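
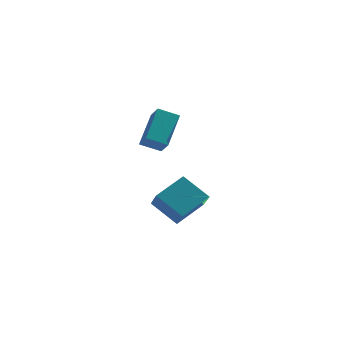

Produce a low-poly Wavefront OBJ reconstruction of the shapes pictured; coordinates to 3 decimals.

v 4.222 -2.332 -1.538
v 3.058 -1.881 -0.585
v 3.866 -1.349 -2.439
v 2.702 -0.898 -1.486
v 5.238 -1.282 -0.794
v 4.074 -0.831 0.159
v 4.882 -0.299 -1.695
v 3.718 0.152 -0.742
v 2.507 -2.94 2.778
v 2.819 -1.59 3.958
v 3.4 -2.795 2.376
v 3.712 -1.445 3.555
v 2.868 -3.535 3.365
v 3.18 -2.185 4.544
v 3.761 -3.39 2.962
v 4.073 -2.04 4.142
f 2 4 1
f 5 2 1
f 1 4 3
f 3 5 1
f 2 8 4
f 6 2 5
f 6 8 2
f 4 8 3
f 7 5 3
f 3 8 7
f 7 6 5
f 8 6 7
f 10 12 9
f 13 10 9
f 9 12 11
f 11 13 9
f 10 16 12
f 14 10 13
f 14 16 10
f 12 16 11
f 15 13 11
f 11 16 15
f 15 14 13
f 16 14 15



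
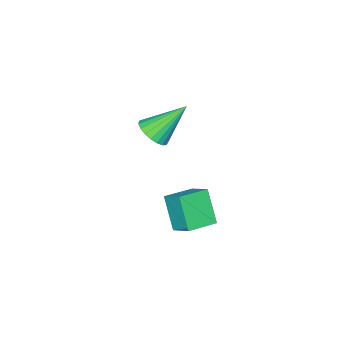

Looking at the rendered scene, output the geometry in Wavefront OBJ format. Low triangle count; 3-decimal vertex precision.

v -3.269 -1.185 1.121
v -2.833 -1.641 1.72
v -4.491 -0.335 2.659
v -2.641 -1.335 1.704
v -2.557 -1.003 1.587
v -2.596 -0.703 1.39
v -2.752 -0.485 1.146
v -2.997 -0.389 0.898
v -3.289 -0.43 0.689
v -3.577 -0.602 0.554
v -3.812 -0.874 0.517
v -3.954 -1.2 0.585
v -3.976 -1.524 0.746
v -3.877 -1.788 0.971
v -3.672 -1.949 1.223
v -3.398 -1.977 1.456
v -3.101 -1.868 1.632
v -0.581 4.108 0.072
v -1.001 3.201 1.447
v -0.436 5.09 0.763
v -0.856 4.184 2.139
v 0.756 3.776 0.261
v 0.336 2.87 1.637
v 0.901 4.759 0.953
v 0.481 3.852 2.328
f 2 1 4
f 2 4 3
f 4 1 5
f 4 5 3
f 5 1 6
f 5 6 3
f 6 1 7
f 6 7 3
f 7 1 8
f 7 8 3
f 8 1 9
f 8 9 3
f 9 1 10
f 9 10 3
f 10 1 11
f 10 11 3
f 11 1 12
f 11 12 3
f 12 1 13
f 12 13 3
f 13 1 14
f 13 14 3
f 14 1 15
f 14 15 3
f 15 1 16
f 15 16 3
f 16 1 17
f 16 17 3
f 17 1 2
f 17 2 3
f 19 21 18
f 22 19 18
f 18 21 20
f 20 22 18
f 19 25 21
f 23 19 22
f 23 25 19
f 21 25 20
f 24 22 20
f 20 25 24
f 24 23 22
f 25 23 24



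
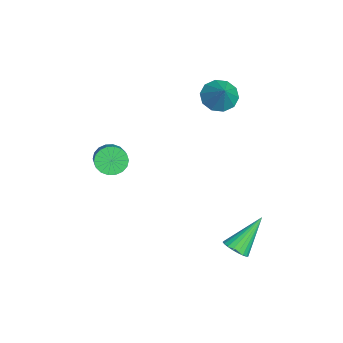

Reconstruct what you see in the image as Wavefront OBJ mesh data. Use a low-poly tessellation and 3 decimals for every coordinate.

v -3.313 0.562 0.5
v -2.779 0.244 0.062
v -2.467 0.718 1.42
v -2.776 0.707 -0.018
v -2.978 1.115 0.099
v -3.308 1.311 0.369
v -3.64 1.222 0.689
v -3.847 0.88 0.937
v -3.85 0.418 1.018
v -3.648 0.01 0.9
v -3.318 -0.186 0.63
v -2.986 -0.097 0.31
v 1.634 1.012 -4.425
v 1.908 0.706 -4.03
v 0.946 2.008 -3.175
v 2.066 0.876 -4.079
v 2.149 1.07 -4.188
v 2.143 1.253 -4.337
v 2.049 1.395 -4.502
v 1.883 1.471 -4.654
v 1.674 1.468 -4.766
v 1.458 1.385 -4.819
v 1.273 1.239 -4.804
v 1.15 1.053 -4.724
v 1.11 0.86 -4.592
v 1.162 0.693 -4.431
v 1.294 0.582 -4.269
v 1.486 0.545 -4.135
v 1.703 0.589 -4.05
v -1.796 -3.632 -1.931
v -1.537 -3.213 -2.355
v -0.425 -3.129 -1.593
v -0.684 -3.548 -1.169
v -1.676 -3.04 -2.17
v -0.565 -2.956 -1.409
v -1.84 -2.983 -1.938
v -0.728 -2.9 -1.177
v -1.994 -3.056 -1.705
v -0.883 -2.972 -0.943
v -2.109 -3.242 -1.516
v -0.998 -3.158 -0.754
v -2.163 -3.506 -1.409
v -1.051 -3.422 -0.648
v -2.143 -3.794 -1.406
v -1.032 -3.711 -0.644
v -2.055 -4.051 -1.507
v -0.943 -3.967 -0.745
v -1.915 -4.224 -1.691
v -0.804 -4.14 -0.93
v -1.752 -4.28 -1.923
v -0.64 -4.197 -1.162
v -1.597 -4.208 -2.157
v -0.486 -4.124 -1.395
v -1.482 -4.022 -2.346
v -0.371 -3.938 -1.584
v -1.429 -3.758 -2.452
v -0.317 -3.674 -1.691
v -1.448 -3.469 -2.456
v -0.337 -3.386 -1.694
f 2 1 4
f 2 4 3
f 4 1 5
f 4 5 3
f 5 1 6
f 5 6 3
f 6 1 7
f 6 7 3
f 7 1 8
f 7 8 3
f 8 1 9
f 8 9 3
f 9 1 10
f 9 10 3
f 10 1 11
f 10 11 3
f 11 1 12
f 11 12 3
f 12 1 2
f 12 2 3
f 14 13 16
f 14 16 15
f 16 13 17
f 16 17 15
f 17 13 18
f 17 18 15
f 18 13 19
f 18 19 15
f 19 13 20
f 19 20 15
f 20 13 21
f 20 21 15
f 21 13 22
f 21 22 15
f 22 13 23
f 22 23 15
f 23 13 24
f 23 24 15
f 24 13 25
f 24 25 15
f 25 13 26
f 25 26 15
f 26 13 27
f 26 27 15
f 27 13 28
f 27 28 15
f 28 13 29
f 28 29 15
f 29 13 14
f 29 14 15
f 31 30 34
f 31 34 32
f 32 34 35
f 32 35 33
f 34 30 36
f 34 36 35
f 35 36 37
f 35 37 33
f 36 30 38
f 36 38 37
f 37 38 39
f 37 39 33
f 38 30 40
f 38 40 39
f 39 40 41
f 39 41 33
f 40 30 42
f 40 42 41
f 41 42 43
f 41 43 33
f 42 30 44
f 42 44 43
f 43 44 45
f 43 45 33
f 44 30 46
f 44 46 45
f 45 46 47
f 45 47 33
f 46 30 48
f 46 48 47
f 47 48 49
f 47 49 33
f 48 30 50
f 48 50 49
f 49 50 51
f 49 51 33
f 50 30 52
f 50 52 51
f 51 52 53
f 51 53 33
f 52 30 54
f 52 54 53
f 53 54 55
f 53 55 33
f 54 30 56
f 54 56 55
f 55 56 57
f 55 57 33
f 56 30 58
f 56 58 57
f 57 58 59
f 57 59 33
f 58 30 31
f 58 31 59
f 59 31 32
f 59 32 33



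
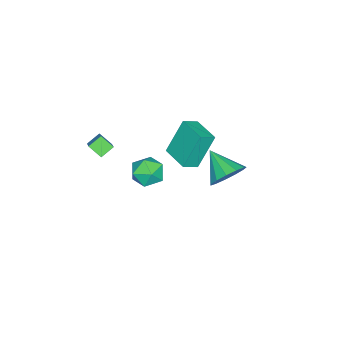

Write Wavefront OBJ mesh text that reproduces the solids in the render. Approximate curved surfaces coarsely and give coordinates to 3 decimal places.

v -0.224 -1.544 -0.337
v -1.044 -1.02 1.524
v -0.938 -1.098 -0.777
v -1.757 -0.573 1.083
v 0.617 -0.207 -0.343
v -0.202 0.318 1.517
v -0.096 0.24 -0.784
v -0.916 0.764 1.077
v 2.036 -4.65 0.849
v 1.435 -4.293 1.278
v 2.056 -3.968 0.309
v 1.455 -3.611 0.738
v 2.865 -4.109 1.562
v 2.264 -3.752 1.991
v 2.885 -3.427 1.022
v 2.284 -3.07 1.451
v 2.018 2.796 1.438
v 2.558 2.147 0.92
v 1.382 1.544 2.342
v 2.872 2.302 1.354
v 2.914 2.614 1.815
v 2.672 2.983 2.156
v 2.222 3.293 2.269
v 1.707 3.445 2.118
v 1.291 3.391 1.75
v 1.105 3.148 1.284
v 1.209 2.793 0.866
v 1.57 2.439 0.63
v 2.073 2.198 0.65
v -0.177 -1.705 -2.792
v 0.319 -2.064 -2.029
v -0.859 -3.116 -3.011
v -0.363 -3.475 -2.248
v -1.071 -2.816 -2.105
v -0.65 -1.944 -1.97
v 0.11 -3.236 -3.07
v 0.531 -2.364 -2.935
v 0.496 -3.01 -2.201
v -0.234 -2.75 -1.605
v -0.306 -2.43 -3.435
v -1.036 -2.17 -2.839
f 2 4 1
f 5 2 1
f 1 4 3
f 3 5 1
f 2 8 4
f 6 2 5
f 6 8 2
f 4 8 3
f 7 5 3
f 3 8 7
f 7 6 5
f 8 6 7
f 10 12 9
f 13 10 9
f 9 12 11
f 11 13 9
f 10 16 12
f 14 10 13
f 14 16 10
f 12 16 11
f 15 13 11
f 11 16 15
f 15 14 13
f 16 14 15
f 18 17 20
f 18 20 19
f 20 17 21
f 20 21 19
f 21 17 22
f 21 22 19
f 22 17 23
f 22 23 19
f 23 17 24
f 23 24 19
f 24 17 25
f 24 25 19
f 25 17 26
f 25 26 19
f 26 17 27
f 26 27 19
f 27 17 28
f 27 28 19
f 28 17 29
f 28 29 19
f 29 17 18
f 29 18 19
f 30 41 35
f 30 35 31
f 30 31 37
f 30 37 40
f 30 40 41
f 31 35 39
f 35 41 34
f 41 40 32
f 40 37 36
f 37 31 38
f 33 39 34
f 33 34 32
f 33 32 36
f 33 36 38
f 33 38 39
f 34 39 35
f 32 34 41
f 36 32 40
f 38 36 37
f 39 38 31



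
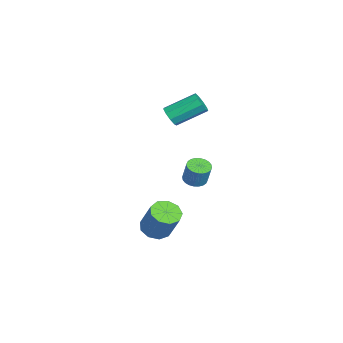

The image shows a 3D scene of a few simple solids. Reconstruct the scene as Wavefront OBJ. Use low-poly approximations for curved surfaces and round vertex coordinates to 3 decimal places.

v 0.827 -1.261 -4.402
v 1.686 -1.053 -4.87
v 2.572 -0.43 -2.966
v 1.713 -0.639 -2.498
v 1.283 -0.5 -4.863
v 2.169 0.123 -2.96
v 0.667 -0.304 -4.641
v 1.553 0.319 -2.737
v 0.125 -0.555 -4.306
v 1.012 0.068 -2.403
v -0.088 -1.137 -4.017
v 0.799 -0.514 -2.113
v 0.127 -1.777 -3.907
v 1.013 -1.154 -2.004
v 0.67 -2.176 -4.029
v 1.556 -1.553 -2.126
v 1.286 -2.147 -4.325
v 2.172 -1.524 -2.422
v 1.687 -1.703 -4.657
v 2.573 -1.08 -2.754
v -1.559 1.119 -1.642
v -1.008 1.592 -1.896
v -0.57 1.835 -0.492
v -1.121 1.361 -0.238
v -1.236 1.784 -1.857
v -0.798 2.026 -0.454
v -1.514 1.874 -1.786
v -1.076 2.116 -0.383
v -1.798 1.849 -1.693
v -1.361 2.091 -0.29
v -2.047 1.712 -1.592
v -1.609 1.955 -0.189
v -2.22 1.486 -1.499
v -1.783 1.729 -0.095
v -2.293 1.203 -1.427
v -1.856 1.446 -0.024
v -2.255 0.908 -1.388
v -1.817 1.151 0.015
v -2.11 0.645 -1.388
v -1.672 0.888 0.016
v -1.882 0.454 -1.426
v -1.444 0.696 -0.023
v -1.604 0.364 -1.497
v -1.166 0.606 -0.094
v -1.319 0.389 -1.59
v -0.882 0.631 -0.187
v -1.071 0.525 -1.691
v -0.633 0.768 -0.288
v -0.897 0.751 -1.785
v -0.46 0.994 -0.381
v -0.824 1.034 -1.856
v -0.387 1.277 -0.453
v -0.863 1.329 -1.895
v -0.425 1.572 -0.492
v -2.403 -0.365 3.282
v -1.739 -0.107 2.99
v -1.993 1.784 4.086
v -2.657 1.525 4.378
v -2.139 0.024 2.672
v -2.392 1.914 3.769
v -2.662 -0.028 2.64
v -2.915 1.863 3.736
v -3.064 -0.237 2.908
v -3.317 1.654 4.004
v -3.157 -0.506 3.351
v -3.41 1.384 4.447
v -2.898 -0.71 3.762
v -3.151 1.181 4.858
v -2.407 -0.752 3.948
v -2.66 1.139 5.044
v -1.914 -0.613 3.822
v -2.167 1.277 4.919
v -1.651 -0.358 3.444
v -1.904 1.532 4.54
f 2 1 5
f 2 5 3
f 3 5 6
f 3 6 4
f 5 1 7
f 5 7 6
f 6 7 8
f 6 8 4
f 7 1 9
f 7 9 8
f 8 9 10
f 8 10 4
f 9 1 11
f 9 11 10
f 10 11 12
f 10 12 4
f 11 1 13
f 11 13 12
f 12 13 14
f 12 14 4
f 13 1 15
f 13 15 14
f 14 15 16
f 14 16 4
f 15 1 17
f 15 17 16
f 16 17 18
f 16 18 4
f 17 1 19
f 17 19 18
f 18 19 20
f 18 20 4
f 19 1 2
f 19 2 20
f 20 2 3
f 20 3 4
f 22 21 25
f 22 25 23
f 23 25 26
f 23 26 24
f 25 21 27
f 25 27 26
f 26 27 28
f 26 28 24
f 27 21 29
f 27 29 28
f 28 29 30
f 28 30 24
f 29 21 31
f 29 31 30
f 30 31 32
f 30 32 24
f 31 21 33
f 31 33 32
f 32 33 34
f 32 34 24
f 33 21 35
f 33 35 34
f 34 35 36
f 34 36 24
f 35 21 37
f 35 37 36
f 36 37 38
f 36 38 24
f 37 21 39
f 37 39 38
f 38 39 40
f 38 40 24
f 39 21 41
f 39 41 40
f 40 41 42
f 40 42 24
f 41 21 43
f 41 43 42
f 42 43 44
f 42 44 24
f 43 21 45
f 43 45 44
f 44 45 46
f 44 46 24
f 45 21 47
f 45 47 46
f 46 47 48
f 46 48 24
f 47 21 49
f 47 49 48
f 48 49 50
f 48 50 24
f 49 21 51
f 49 51 50
f 50 51 52
f 50 52 24
f 51 21 53
f 51 53 52
f 52 53 54
f 52 54 24
f 53 21 22
f 53 22 54
f 54 22 23
f 54 23 24
f 56 55 59
f 56 59 57
f 57 59 60
f 57 60 58
f 59 55 61
f 59 61 60
f 60 61 62
f 60 62 58
f 61 55 63
f 61 63 62
f 62 63 64
f 62 64 58
f 63 55 65
f 63 65 64
f 64 65 66
f 64 66 58
f 65 55 67
f 65 67 66
f 66 67 68
f 66 68 58
f 67 55 69
f 67 69 68
f 68 69 70
f 68 70 58
f 69 55 71
f 69 71 70
f 70 71 72
f 70 72 58
f 71 55 73
f 71 73 72
f 72 73 74
f 72 74 58
f 73 55 56
f 73 56 74
f 74 56 57
f 74 57 58



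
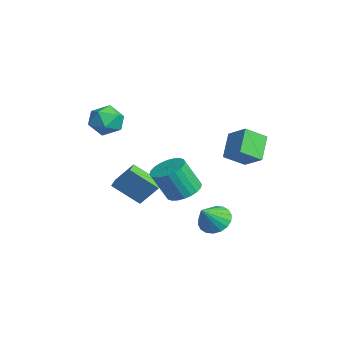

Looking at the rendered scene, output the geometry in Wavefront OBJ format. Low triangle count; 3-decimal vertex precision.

v 0.459 2.678 3.217
v 1.67 3.31 4.088
v 0.366 4.005 2.383
v 1.577 4.637 3.255
v 1.683 2.003 2.005
v 2.894 2.635 2.877
v 1.59 3.33 1.172
v 2.801 3.962 2.043
v -2.215 -2.797 4.116
v -1.291 -3.19 3.479
v -2.709 -4.61 4.521
v -1.785 -5.003 3.884
v -1.6 -4.435 4.911
v -1.295 -3.315 4.661
v -2.705 -4.485 3.339
v -2.4 -3.365 3.089
v -1.595 -4.234 2.999
v -0.912 -4.203 3.971
v -3.088 -3.597 4.029
v -2.405 -3.566 5.001
v -3.106 -1.672 -3.673
v -3.858 -3.232 -2.316
v -3.876 -1.25 -3.614
v -4.628 -2.809 -2.256
v -2.452 -0.691 -2.184
v -3.204 -2.25 -0.826
v -3.222 -0.268 -2.124
v -3.974 -1.828 -0.767
v 1.275 1.668 -3.249
v 2.068 1.376 -3.921
v 1.985 0.652 -1.971
v 2.247 1.769 -3.709
v 2.233 2.141 -3.405
v 2.029 2.42 -3.071
v 1.676 2.549 -2.772
v 1.244 2.504 -2.567
v 0.817 2.294 -2.497
v 0.481 1.959 -2.577
v 0.303 1.566 -2.789
v 0.317 1.194 -3.093
v 0.521 0.915 -3.427
v 0.874 0.786 -3.726
v 1.306 0.831 -3.931
v 1.732 1.041 -4.001
v 2.744 -0.561 0.142
v 3.393 0.218 0.568
v 3.285 -0.72 2.444
v 2.636 -1.499 2.018
v 3.004 0.389 0.631
v 2.897 -0.549 2.508
v 2.576 0.415 0.62
v 2.469 -0.522 2.496
v 2.173 0.293 0.536
v 2.066 -0.645 2.412
v 1.858 0.04 0.392
v 1.75 -0.897 2.268
v 1.677 -0.303 0.21
v 1.569 -1.241 2.086
v 1.658 -0.687 0.017
v 1.551 -1.624 1.893
v 1.805 -1.051 -0.156
v 1.697 -1.988 1.72
v 2.095 -1.34 -0.284
v 1.987 -2.278 1.592
v 2.483 -1.511 -0.348
v 2.376 -2.449 1.529
v 2.911 -1.538 -0.336
v 2.804 -2.475 1.54
v 3.314 -1.415 -0.252
v 3.207 -2.353 1.624
v 3.63 -1.163 -0.108
v 3.522 -2.1 1.768
v 3.811 -0.819 0.074
v 3.703 -1.757 1.95
v 3.829 -0.436 0.267
v 3.722 -1.373 2.143
v 3.683 -0.072 0.44
v 3.575 -1.009 2.316
f 2 4 1
f 5 2 1
f 1 4 3
f 3 5 1
f 2 8 4
f 6 2 5
f 6 8 2
f 4 8 3
f 7 5 3
f 3 8 7
f 7 6 5
f 8 6 7
f 9 20 14
f 9 14 10
f 9 10 16
f 9 16 19
f 9 19 20
f 10 14 18
f 14 20 13
f 20 19 11
f 19 16 15
f 16 10 17
f 12 18 13
f 12 13 11
f 12 11 15
f 12 15 17
f 12 17 18
f 13 18 14
f 11 13 20
f 15 11 19
f 17 15 16
f 18 17 10
f 22 24 21
f 25 22 21
f 21 24 23
f 23 25 21
f 22 28 24
f 26 22 25
f 26 28 22
f 24 28 23
f 27 25 23
f 23 28 27
f 27 26 25
f 28 26 27
f 30 29 32
f 30 32 31
f 32 29 33
f 32 33 31
f 33 29 34
f 33 34 31
f 34 29 35
f 34 35 31
f 35 29 36
f 35 36 31
f 36 29 37
f 36 37 31
f 37 29 38
f 37 38 31
f 38 29 39
f 38 39 31
f 39 29 40
f 39 40 31
f 40 29 41
f 40 41 31
f 41 29 42
f 41 42 31
f 42 29 43
f 42 43 31
f 43 29 44
f 43 44 31
f 44 29 30
f 44 30 31
f 46 45 49
f 46 49 47
f 47 49 50
f 47 50 48
f 49 45 51
f 49 51 50
f 50 51 52
f 50 52 48
f 51 45 53
f 51 53 52
f 52 53 54
f 52 54 48
f 53 45 55
f 53 55 54
f 54 55 56
f 54 56 48
f 55 45 57
f 55 57 56
f 56 57 58
f 56 58 48
f 57 45 59
f 57 59 58
f 58 59 60
f 58 60 48
f 59 45 61
f 59 61 60
f 60 61 62
f 60 62 48
f 61 45 63
f 61 63 62
f 62 63 64
f 62 64 48
f 63 45 65
f 63 65 64
f 64 65 66
f 64 66 48
f 65 45 67
f 65 67 66
f 66 67 68
f 66 68 48
f 67 45 69
f 67 69 68
f 68 69 70
f 68 70 48
f 69 45 71
f 69 71 70
f 70 71 72
f 70 72 48
f 71 45 73
f 71 73 72
f 72 73 74
f 72 74 48
f 73 45 75
f 73 75 74
f 74 75 76
f 74 76 48
f 75 45 77
f 75 77 76
f 76 77 78
f 76 78 48
f 77 45 46
f 77 46 78
f 78 46 47
f 78 47 48



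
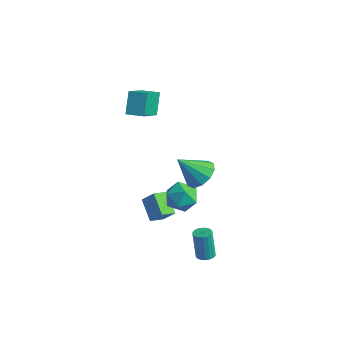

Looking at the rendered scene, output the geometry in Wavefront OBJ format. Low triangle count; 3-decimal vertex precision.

v -0.687 -0.894 -4.207
v -0.82 -1.843 -3.857
v -1.914 -0.392 -3.311
v -2.046 -1.34 -2.96
v 0.086 -0.66 -3.28
v -0.046 -1.608 -2.929
v -1.14 -0.157 -2.383
v -1.273 -1.106 -2.033
v 2.143 -0.647 1.628
v 2.896 -0.285 2.312
v 1.317 -1.693 3.092
v 2.383 0.141 2.327
v 1.778 0.266 2.074
v 1.312 0.042 1.652
v 1.164 -0.445 1.22
v 1.39 -1.009 0.944
v 1.904 -1.435 0.93
v 2.509 -1.56 1.182
v 2.974 -1.336 1.605
v 3.122 -0.849 2.036
v 3.293 -1.321 -4.653
v 3.77 -1 -4.575
v 3.424 -0.939 -2.728
v 2.947 -1.259 -2.807
v 3.587 -0.822 -4.615
v 3.241 -0.761 -2.768
v 3.346 -0.743 -4.663
v 3 -0.682 -2.816
v 3.094 -0.778 -4.709
v 2.749 -0.717 -2.862
v 2.882 -0.921 -4.744
v 2.536 -0.86 -2.897
v 2.751 -1.143 -4.761
v 2.406 -1.082 -2.914
v 2.728 -1.4 -4.757
v 2.382 -1.339 -2.91
v 2.816 -1.641 -4.732
v 2.47 -1.58 -2.885
v 2.999 -1.819 -4.692
v 2.653 -1.758 -2.845
v 3.24 -1.898 -4.644
v 2.894 -1.837 -2.797
v 3.491 -1.863 -4.598
v 3.146 -1.802 -2.751
v 3.704 -1.72 -4.563
v 3.358 -1.659 -2.716
v 3.834 -1.498 -4.546
v 3.489 -1.437 -2.699
v 3.858 -1.241 -4.55
v 3.512 -1.18 -2.703
v -5.117 1.577 3.694
v -4.432 -0.082 4.914
v -4.084 2.09 3.812
v -3.398 0.432 5.032
v -4.582 0.808 2.348
v -3.896 -0.85 3.568
v -3.548 1.322 2.466
v -2.863 -0.337 3.686
v 0.375 -0.724 -1.945
v 1.242 -0.095 -1.599
v 0.538 -1.765 -0.461
v 1.405 -1.136 -0.115
v 0.365 -0.706 -0.125
v 0.265 -0.062 -1.042
v 1.515 -1.798 -1.018
v 1.415 -1.154 -1.935
v 1.946 -0.759 -1.026
v 1.235 -0.084 -0.474
v 0.545 -1.776 -1.586
v -0.166 -1.101 -1.034
f 2 4 1
f 5 2 1
f 1 4 3
f 3 5 1
f 2 8 4
f 6 2 5
f 6 8 2
f 4 8 3
f 7 5 3
f 3 8 7
f 7 6 5
f 8 6 7
f 10 9 12
f 10 12 11
f 12 9 13
f 12 13 11
f 13 9 14
f 13 14 11
f 14 9 15
f 14 15 11
f 15 9 16
f 15 16 11
f 16 9 17
f 16 17 11
f 17 9 18
f 17 18 11
f 18 9 19
f 18 19 11
f 19 9 20
f 19 20 11
f 20 9 10
f 20 10 11
f 22 21 25
f 22 25 23
f 23 25 26
f 23 26 24
f 25 21 27
f 25 27 26
f 26 27 28
f 26 28 24
f 27 21 29
f 27 29 28
f 28 29 30
f 28 30 24
f 29 21 31
f 29 31 30
f 30 31 32
f 30 32 24
f 31 21 33
f 31 33 32
f 32 33 34
f 32 34 24
f 33 21 35
f 33 35 34
f 34 35 36
f 34 36 24
f 35 21 37
f 35 37 36
f 36 37 38
f 36 38 24
f 37 21 39
f 37 39 38
f 38 39 40
f 38 40 24
f 39 21 41
f 39 41 40
f 40 41 42
f 40 42 24
f 41 21 43
f 41 43 42
f 42 43 44
f 42 44 24
f 43 21 45
f 43 45 44
f 44 45 46
f 44 46 24
f 45 21 47
f 45 47 46
f 46 47 48
f 46 48 24
f 47 21 49
f 47 49 48
f 48 49 50
f 48 50 24
f 49 21 22
f 49 22 50
f 50 22 23
f 50 23 24
f 52 54 51
f 55 52 51
f 51 54 53
f 53 55 51
f 52 58 54
f 56 52 55
f 56 58 52
f 54 58 53
f 57 55 53
f 53 58 57
f 57 56 55
f 58 56 57
f 59 70 64
f 59 64 60
f 59 60 66
f 59 66 69
f 59 69 70
f 60 64 68
f 64 70 63
f 70 69 61
f 69 66 65
f 66 60 67
f 62 68 63
f 62 63 61
f 62 61 65
f 62 65 67
f 62 67 68
f 63 68 64
f 61 63 70
f 65 61 69
f 67 65 66
f 68 67 60



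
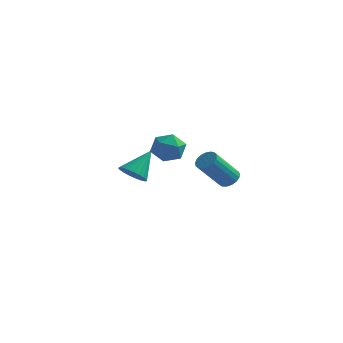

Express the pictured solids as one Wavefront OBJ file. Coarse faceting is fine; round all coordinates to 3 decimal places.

v 4.077 -1.097 -1.652
v 4.585 -1.434 -1.647
v 3.852 -2.52 -0.163
v 3.343 -2.183 -0.168
v 4.643 -1.217 -1.46
v 3.91 -2.303 0.024
v 4.571 -0.973 -1.317
v 3.838 -2.059 0.167
v 4.386 -0.757 -1.251
v 3.653 -1.843 0.234
v 4.13 -0.62 -1.277
v 3.397 -1.705 0.208
v 3.862 -0.591 -1.388
v 3.128 -1.677 0.096
v 3.643 -0.678 -1.56
v 2.909 -1.764 -0.076
v 3.523 -0.862 -1.754
v 2.79 -1.947 -0.269
v 3.53 -1.099 -1.924
v 2.797 -2.185 -0.439
v 3.663 -1.336 -2.031
v 2.929 -2.422 -0.547
v 3.89 -1.518 -2.052
v 3.157 -2.604 -0.568
v 4.16 -1.604 -1.982
v 3.427 -2.689 -0.497
v 4.411 -1.573 -1.836
v 3.678 -2.659 -0.351
v -1.761 3.966 -2.449
v -0.826 4.215 -2.698
v -1.194 2.785 -1.502
v -0.259 3.034 -1.751
v -0.806 3.649 -1.184
v -1.156 4.379 -1.77
v -0.864 2.621 -2.43
v -1.214 3.351 -3.016
v -0.272 3.384 -2.687
v -0.236 4.019 -1.916
v -1.784 2.981 -2.284
v -1.748 3.616 -1.513
v -2.734 2.926 -4.028
v -2.125 2.393 -3.765
v -2.226 4.154 -2.712
v -1.955 2.585 -4.009
v -1.92 2.835 -4.256
v -2.025 3.101 -4.464
v -2.253 3.336 -4.596
v -2.564 3.501 -4.63
v -2.904 3.566 -4.56
v -3.215 3.521 -4.398
v -3.442 3.373 -4.172
v -3.547 3.147 -3.921
v -3.512 2.883 -3.688
v -3.341 2.627 -3.514
v -3.066 2.422 -3.429
v -2.733 2.304 -3.448
v -2.4 2.294 -3.567
f 2 1 5
f 2 5 3
f 3 5 6
f 3 6 4
f 5 1 7
f 5 7 6
f 6 7 8
f 6 8 4
f 7 1 9
f 7 9 8
f 8 9 10
f 8 10 4
f 9 1 11
f 9 11 10
f 10 11 12
f 10 12 4
f 11 1 13
f 11 13 12
f 12 13 14
f 12 14 4
f 13 1 15
f 13 15 14
f 14 15 16
f 14 16 4
f 15 1 17
f 15 17 16
f 16 17 18
f 16 18 4
f 17 1 19
f 17 19 18
f 18 19 20
f 18 20 4
f 19 1 21
f 19 21 20
f 20 21 22
f 20 22 4
f 21 1 23
f 21 23 22
f 22 23 24
f 22 24 4
f 23 1 25
f 23 25 24
f 24 25 26
f 24 26 4
f 25 1 27
f 25 27 26
f 26 27 28
f 26 28 4
f 27 1 2
f 27 2 28
f 28 2 3
f 28 3 4
f 29 40 34
f 29 34 30
f 29 30 36
f 29 36 39
f 29 39 40
f 30 34 38
f 34 40 33
f 40 39 31
f 39 36 35
f 36 30 37
f 32 38 33
f 32 33 31
f 32 31 35
f 32 35 37
f 32 37 38
f 33 38 34
f 31 33 40
f 35 31 39
f 37 35 36
f 38 37 30
f 42 41 44
f 42 44 43
f 44 41 45
f 44 45 43
f 45 41 46
f 45 46 43
f 46 41 47
f 46 47 43
f 47 41 48
f 47 48 43
f 48 41 49
f 48 49 43
f 49 41 50
f 49 50 43
f 50 41 51
f 50 51 43
f 51 41 52
f 51 52 43
f 52 41 53
f 52 53 43
f 53 41 54
f 53 54 43
f 54 41 55
f 54 55 43
f 55 41 56
f 55 56 43
f 56 41 57
f 56 57 43
f 57 41 42
f 57 42 43



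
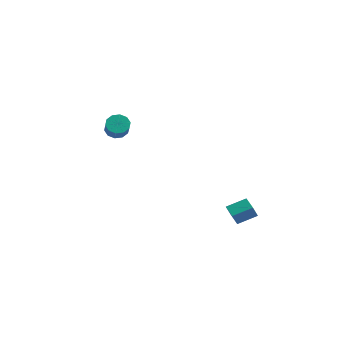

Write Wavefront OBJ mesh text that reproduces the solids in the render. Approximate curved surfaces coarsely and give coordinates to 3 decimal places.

v -4.197 -1.551 3.079
v -3.742 -1.106 2.787
v -2.448 -1.865 3.649
v -2.903 -2.309 3.941
v -3.884 -0.929 3.156
v -2.59 -1.688 4.018
v -4.145 -0.99 3.495
v -2.851 -1.749 4.357
v -4.427 -1.265 3.676
v -3.132 -2.024 4.537
v -4.62 -1.649 3.628
v -3.326 -2.408 4.49
v -4.652 -1.995 3.371
v -3.358 -2.754 4.233
v -4.51 -2.172 3.002
v -3.216 -2.931 3.864
v -4.249 -2.111 2.663
v -2.955 -2.87 3.525
v -3.968 -1.836 2.483
v -2.673 -2.595 3.344
v -3.774 -1.452 2.53
v -2.48 -2.211 3.392
v 3.638 1.004 -2.296
v 2.896 1.126 -1.879
v 4.104 2.021 -1.761
v 3.362 2.142 -1.344
v 4.018 0.378 -1.436
v 3.276 0.499 -1.019
v 4.484 1.394 -0.901
v 3.742 1.516 -0.484
f 2 1 5
f 2 5 3
f 3 5 6
f 3 6 4
f 5 1 7
f 5 7 6
f 6 7 8
f 6 8 4
f 7 1 9
f 7 9 8
f 8 9 10
f 8 10 4
f 9 1 11
f 9 11 10
f 10 11 12
f 10 12 4
f 11 1 13
f 11 13 12
f 12 13 14
f 12 14 4
f 13 1 15
f 13 15 14
f 14 15 16
f 14 16 4
f 15 1 17
f 15 17 16
f 16 17 18
f 16 18 4
f 17 1 19
f 17 19 18
f 18 19 20
f 18 20 4
f 19 1 21
f 19 21 20
f 20 21 22
f 20 22 4
f 21 1 2
f 21 2 22
f 22 2 3
f 22 3 4
f 24 26 23
f 27 24 23
f 23 26 25
f 25 27 23
f 24 30 26
f 28 24 27
f 28 30 24
f 26 30 25
f 29 27 25
f 25 30 29
f 29 28 27
f 30 28 29



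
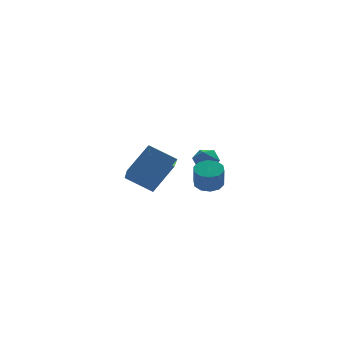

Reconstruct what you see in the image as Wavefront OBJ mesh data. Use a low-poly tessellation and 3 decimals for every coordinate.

v -4.058 -3.921 2.079
v -2.581 -3.119 3.482
v -3.724 -2.346 0.826
v -2.246 -1.544 2.229
v -2.734 -4.876 1.231
v -1.256 -4.074 2.634
v -2.399 -3.301 -0.022
v -0.922 -2.499 1.381
v 2.96 4.522 -0.63
v 3.673 3.992 -0.534
v 2.627 3.848 -1.866
v 3.34 3.318 -1.77
v 2.645 3.236 -1.214
v 2.851 3.653 -0.451
v 3.449 4.187 -1.949
v 3.655 4.604 -1.186
v 3.976 3.786 -1.349
v 3.479 3.198 -0.895
v 2.821 4.642 -1.505
v 2.324 4.054 -1.051
v 2.918 2.739 -2.634
v 3.714 2.283 -2.702
v 3.538 1.766 -1.294
v 2.742 2.221 -1.226
v 3.826 2.801 -2.497
v 3.65 2.284 -1.09
v 3.59 3.296 -2.345
v 3.414 2.779 -0.937
v 3.098 3.578 -2.303
v 2.922 3.061 -0.895
v 2.537 3.539 -2.387
v 2.361 3.022 -0.98
v 2.122 3.194 -2.566
v 1.946 2.677 -1.158
v 2.01 2.676 -2.77
v 1.834 2.159 -1.363
v 2.246 2.181 -2.923
v 2.07 1.664 -1.515
v 2.738 1.899 -2.965
v 2.562 1.382 -1.557
v 3.299 1.938 -2.88
v 3.123 1.421 -1.473
f 2 4 1
f 5 2 1
f 1 4 3
f 3 5 1
f 2 8 4
f 6 2 5
f 6 8 2
f 4 8 3
f 7 5 3
f 3 8 7
f 7 6 5
f 8 6 7
f 9 20 14
f 9 14 10
f 9 10 16
f 9 16 19
f 9 19 20
f 10 14 18
f 14 20 13
f 20 19 11
f 19 16 15
f 16 10 17
f 12 18 13
f 12 13 11
f 12 11 15
f 12 15 17
f 12 17 18
f 13 18 14
f 11 13 20
f 15 11 19
f 17 15 16
f 18 17 10
f 22 21 25
f 22 25 23
f 23 25 26
f 23 26 24
f 25 21 27
f 25 27 26
f 26 27 28
f 26 28 24
f 27 21 29
f 27 29 28
f 28 29 30
f 28 30 24
f 29 21 31
f 29 31 30
f 30 31 32
f 30 32 24
f 31 21 33
f 31 33 32
f 32 33 34
f 32 34 24
f 33 21 35
f 33 35 34
f 34 35 36
f 34 36 24
f 35 21 37
f 35 37 36
f 36 37 38
f 36 38 24
f 37 21 39
f 37 39 38
f 38 39 40
f 38 40 24
f 39 21 41
f 39 41 40
f 40 41 42
f 40 42 24
f 41 21 22
f 41 22 42
f 42 22 23
f 42 23 24



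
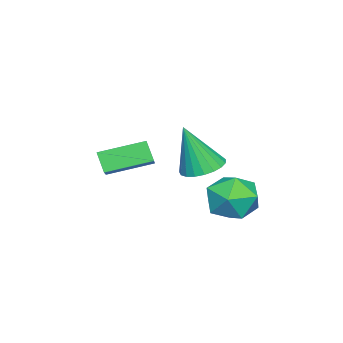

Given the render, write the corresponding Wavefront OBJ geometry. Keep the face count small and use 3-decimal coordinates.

v 0.379 -2.935 2.208
v 1.518 -2.445 2.899
v -0.613 -1.332 2.705
v 0.526 -0.842 3.396
v 0.694 -2.478 1.364
v 1.833 -1.988 2.055
v -0.298 -0.875 1.861
v 0.841 -0.385 2.552
v 0.909 1.633 2.658
v 1.493 2.334 2.781
v 1.251 0.987 4.722
v 1.159 2.489 2.885
v 0.782 2.497 2.949
v 0.427 2.355 2.964
v 0.156 2.088 2.925
v 0.014 1.743 2.84
v 0.028 1.379 2.724
v 0.193 1.059 2.596
v 0.483 0.838 2.479
v 0.846 0.755 2.393
v 1.221 0.823 2.353
v 1.541 1.032 2.365
v 1.752 1.345 2.428
v 1.817 1.707 2.531
v 1.726 2.057 2.656
v -0.19 3.406 0.941
v 0.682 2.555 0.983
v -1.442 2.085 0.177
v -0.57 1.234 0.219
v -1.056 1.66 1.253
v -0.282 2.476 1.725
v -0.478 2.164 -0.565
v 0.296 2.98 -0.093
v 0.505 1.787 0.052
v 0.147 1.476 1.175
v -0.907 3.164 -0.015
v -1.265 2.853 1.108
f 2 4 1
f 5 2 1
f 1 4 3
f 3 5 1
f 2 8 4
f 6 2 5
f 6 8 2
f 4 8 3
f 7 5 3
f 3 8 7
f 7 6 5
f 8 6 7
f 10 9 12
f 10 12 11
f 12 9 13
f 12 13 11
f 13 9 14
f 13 14 11
f 14 9 15
f 14 15 11
f 15 9 16
f 15 16 11
f 16 9 17
f 16 17 11
f 17 9 18
f 17 18 11
f 18 9 19
f 18 19 11
f 19 9 20
f 19 20 11
f 20 9 21
f 20 21 11
f 21 9 22
f 21 22 11
f 22 9 23
f 22 23 11
f 23 9 24
f 23 24 11
f 24 9 25
f 24 25 11
f 25 9 10
f 25 10 11
f 26 37 31
f 26 31 27
f 26 27 33
f 26 33 36
f 26 36 37
f 27 31 35
f 31 37 30
f 37 36 28
f 36 33 32
f 33 27 34
f 29 35 30
f 29 30 28
f 29 28 32
f 29 32 34
f 29 34 35
f 30 35 31
f 28 30 37
f 32 28 36
f 34 32 33
f 35 34 27



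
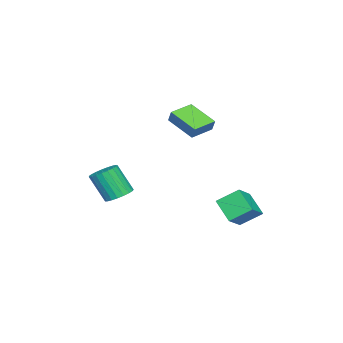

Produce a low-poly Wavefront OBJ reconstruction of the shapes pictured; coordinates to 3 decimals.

v -0.775 -3.491 -1.706
v 0.058 -3.206 -1.517
v 0.007 -4.205 0.214
v -0.825 -4.489 0.026
v -0.152 -2.935 -1.368
v -0.203 -3.934 0.364
v -0.47 -2.761 -1.276
v -0.521 -3.76 0.456
v -0.841 -2.712 -1.259
v -0.892 -3.711 0.473
v -1.2 -2.798 -1.319
v -1.251 -3.797 0.413
v -1.486 -3.004 -1.446
v -1.537 -4.003 0.286
v -1.648 -3.294 -1.618
v -1.699 -4.293 0.114
v -1.66 -3.618 -1.805
v -1.711 -4.617 -0.073
v -1.518 -3.92 -1.975
v -1.569 -4.919 -0.243
v -1.248 -4.147 -2.099
v -1.299 -5.146 -0.367
v -0.896 -4.261 -2.154
v -0.947 -5.26 -0.422
v -0.523 -4.242 -2.132
v -0.574 -5.241 -0.4
v -0.193 -4.093 -2.036
v -0.244 -5.092 -0.305
v 0.036 -3.84 -1.884
v -0.015 -4.839 -0.152
v 0.125 -3.526 -1.7
v 0.074 -4.525 0.032
v -3.8 1.801 -2.872
v -2.387 1.664 -1.954
v -4.267 3 -1.973
v -2.854 2.864 -1.056
v -3.026 2.876 -3.904
v -1.613 2.74 -2.987
v -3.493 4.076 -3.006
v -2.08 3.939 -2.088
v -3.746 -0.522 4.109
v -3.501 -0.254 4.844
v -3.073 1.154 3.274
v -2.828 1.422 4.009
v -2.372 -1.182 3.891
v -2.127 -0.914 4.626
v -1.699 0.494 3.056
v -1.454 0.762 3.791
f 2 1 5
f 2 5 3
f 3 5 6
f 3 6 4
f 5 1 7
f 5 7 6
f 6 7 8
f 6 8 4
f 7 1 9
f 7 9 8
f 8 9 10
f 8 10 4
f 9 1 11
f 9 11 10
f 10 11 12
f 10 12 4
f 11 1 13
f 11 13 12
f 12 13 14
f 12 14 4
f 13 1 15
f 13 15 14
f 14 15 16
f 14 16 4
f 15 1 17
f 15 17 16
f 16 17 18
f 16 18 4
f 17 1 19
f 17 19 18
f 18 19 20
f 18 20 4
f 19 1 21
f 19 21 20
f 20 21 22
f 20 22 4
f 21 1 23
f 21 23 22
f 22 23 24
f 22 24 4
f 23 1 25
f 23 25 24
f 24 25 26
f 24 26 4
f 25 1 27
f 25 27 26
f 26 27 28
f 26 28 4
f 27 1 29
f 27 29 28
f 28 29 30
f 28 30 4
f 29 1 31
f 29 31 30
f 30 31 32
f 30 32 4
f 31 1 2
f 31 2 32
f 32 2 3
f 32 3 4
f 34 36 33
f 37 34 33
f 33 36 35
f 35 37 33
f 34 40 36
f 38 34 37
f 38 40 34
f 36 40 35
f 39 37 35
f 35 40 39
f 39 38 37
f 40 38 39
f 42 44 41
f 45 42 41
f 41 44 43
f 43 45 41
f 42 48 44
f 46 42 45
f 46 48 42
f 44 48 43
f 47 45 43
f 43 48 47
f 47 46 45
f 48 46 47



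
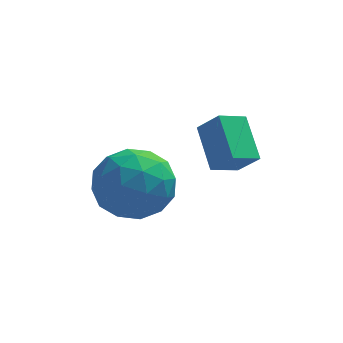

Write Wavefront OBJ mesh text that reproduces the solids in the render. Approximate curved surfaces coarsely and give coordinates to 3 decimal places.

v -4.465 -2.717 -1.878
v -3.592 -2.166 -2.529
v -3.828 -4.474 -2.511
v -2.955 -3.923 -3.162
v -2.901 -3.919 -1.943
v -3.295 -2.833 -1.552
v -4.125 -3.807 -3.488
v -4.519 -2.721 -3.097
v -3.382 -2.84 -3.524
v -2.626 -2.909 -2.569
v -4.794 -3.731 -2.471
v -4.038 -3.8 -1.516
v -4.084 -2.287 -2.148
v -3.336 -4.353 -2.892
v -3.304 -4.351 -2.176
v -2.791 -4.027 -2.558
v -3.91 -2.679 -1.574
v -3.397 -2.356 -1.956
v -2.991 -3.386 -1.612
v -4.023 -4.284 -3.084
v -3.51 -3.961 -3.466
v -4.629 -2.613 -2.482
v -4.116 -2.289 -2.864
v -4.429 -3.254 -3.428
v -3.448 -2.359 -3.115
v -3.074 -3.392 -3.487
v -3.761 -3.324 -3.679
v -3.993 -2.685 -3.449
v -3.004 -2.4 -2.554
v -2.629 -3.433 -2.926
v -2.598 -3.431 -2.21
v -2.829 -2.793 -1.98
v -2.88 -2.796 -3.139
v -4.791 -3.207 -2.114
v -4.416 -4.24 -2.486
v -4.591 -3.847 -3.06
v -4.822 -3.209 -2.83
v -4.346 -3.248 -1.553
v -3.972 -4.281 -1.925
v -3.427 -3.955 -1.591
v -3.659 -3.316 -1.361
v -4.54 -3.844 -1.901
v -1.69 -3.249 -1.965
v -1.105 -3.597 -1.26
v -2.077 -2.093 -1.073
v -1.493 -2.441 -0.368
v -0.967 -2.739 -2.312
v -0.383 -3.087 -1.607
v -1.355 -1.583 -1.42
v -0.77 -1.931 -0.715
f 1 38 17
f 38 12 41
f 17 41 6
f 38 41 17
f 1 17 13
f 17 6 18
f 13 18 2
f 17 18 13
f 1 13 22
f 13 2 23
f 22 23 8
f 13 23 22
f 1 22 34
f 22 8 37
f 34 37 11
f 22 37 34
f 1 34 38
f 34 11 42
f 38 42 12
f 34 42 38
f 2 18 29
f 18 6 32
f 29 32 10
f 18 32 29
f 6 41 19
f 41 12 40
f 19 40 5
f 41 40 19
f 12 42 39
f 42 11 35
f 39 35 3
f 42 35 39
f 11 37 36
f 37 8 24
f 36 24 7
f 37 24 36
f 8 23 28
f 23 2 25
f 28 25 9
f 23 25 28
f 4 30 16
f 30 10 31
f 16 31 5
f 30 31 16
f 4 16 14
f 16 5 15
f 14 15 3
f 16 15 14
f 4 14 21
f 14 3 20
f 21 20 7
f 14 20 21
f 4 21 26
f 21 7 27
f 26 27 9
f 21 27 26
f 4 26 30
f 26 9 33
f 30 33 10
f 26 33 30
f 5 31 19
f 31 10 32
f 19 32 6
f 31 32 19
f 3 15 39
f 15 5 40
f 39 40 12
f 15 40 39
f 7 20 36
f 20 3 35
f 36 35 11
f 20 35 36
f 9 27 28
f 27 7 24
f 28 24 8
f 27 24 28
f 10 33 29
f 33 9 25
f 29 25 2
f 33 25 29
f 44 46 43
f 47 44 43
f 43 46 45
f 45 47 43
f 44 50 46
f 48 44 47
f 48 50 44
f 46 50 45
f 49 47 45
f 45 50 49
f 49 48 47
f 50 48 49



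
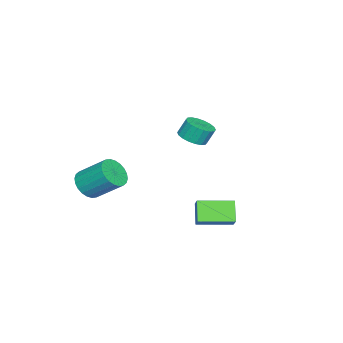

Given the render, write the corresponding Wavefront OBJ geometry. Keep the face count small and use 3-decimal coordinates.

v 3.417 1.933 -2.287
v 2.631 1.586 -1.366
v 2.59 3.529 -2.391
v 1.804 3.181 -1.47
v 3.936 2.239 -1.73
v 3.15 1.891 -0.809
v 3.109 3.834 -1.834
v 2.323 3.487 -0.913
v -2.012 -0.392 0.526
v -1.319 0.046 0.505
v -1.535 0.43 1.414
v -2.228 -0.008 1.434
v -1.562 0.271 0.352
v -1.778 0.655 1.261
v -1.894 0.365 0.234
v -2.11 0.749 1.142
v -2.25 0.309 0.173
v -2.466 0.693 1.081
v -2.558 0.114 0.182
v -2.774 0.498 1.091
v -2.758 -0.181 0.259
v -2.974 0.203 1.168
v -2.811 -0.518 0.389
v -3.027 -0.134 1.298
v -2.705 -0.83 0.546
v -2.921 -0.446 1.455
v -2.462 -1.055 0.699
v -2.678 -0.671 1.608
v -2.13 -1.149 0.818
v -2.346 -0.765 1.726
v -1.774 -1.093 0.879
v -1.99 -0.709 1.787
v -1.466 -0.898 0.869
v -1.682 -0.514 1.778
v -1.266 -0.603 0.792
v -1.482 -0.219 1.701
v -1.213 -0.266 0.662
v -1.429 0.118 1.571
v 3.063 -3.798 -0.937
v 3.938 -3.703 -1.069
v 3.952 -2.266 0.065
v 3.077 -2.362 0.197
v 3.809 -3.502 -1.321
v 3.823 -2.065 -0.188
v 3.566 -3.347 -1.515
v 3.58 -1.91 -0.382
v 3.247 -3.26 -1.621
v 3.261 -1.823 -0.488
v 2.9 -3.255 -1.623
v 2.914 -1.819 -0.489
v 2.578 -3.333 -1.52
v 2.592 -1.897 -0.387
v 2.329 -3.482 -1.328
v 2.343 -2.045 -0.195
v 2.192 -3.679 -1.077
v 2.206 -2.242 0.056
v 2.188 -3.894 -0.805
v 2.202 -2.457 0.329
v 2.317 -4.095 -0.552
v 2.331 -2.658 0.581
v 2.56 -4.25 -0.358
v 2.574 -2.813 0.775
v 2.879 -4.337 -0.252
v 2.893 -2.9 0.881
v 3.226 -4.341 -0.251
v 3.24 -2.905 0.883
v 3.548 -4.263 -0.353
v 3.562 -2.827 0.78
v 3.797 -4.115 -0.545
v 3.811 -2.678 0.588
v 3.934 -3.918 -0.796
v 3.948 -2.481 0.337
f 2 4 1
f 5 2 1
f 1 4 3
f 3 5 1
f 2 8 4
f 6 2 5
f 6 8 2
f 4 8 3
f 7 5 3
f 3 8 7
f 7 6 5
f 8 6 7
f 10 9 13
f 10 13 11
f 11 13 14
f 11 14 12
f 13 9 15
f 13 15 14
f 14 15 16
f 14 16 12
f 15 9 17
f 15 17 16
f 16 17 18
f 16 18 12
f 17 9 19
f 17 19 18
f 18 19 20
f 18 20 12
f 19 9 21
f 19 21 20
f 20 21 22
f 20 22 12
f 21 9 23
f 21 23 22
f 22 23 24
f 22 24 12
f 23 9 25
f 23 25 24
f 24 25 26
f 24 26 12
f 25 9 27
f 25 27 26
f 26 27 28
f 26 28 12
f 27 9 29
f 27 29 28
f 28 29 30
f 28 30 12
f 29 9 31
f 29 31 30
f 30 31 32
f 30 32 12
f 31 9 33
f 31 33 32
f 32 33 34
f 32 34 12
f 33 9 35
f 33 35 34
f 34 35 36
f 34 36 12
f 35 9 37
f 35 37 36
f 36 37 38
f 36 38 12
f 37 9 10
f 37 10 38
f 38 10 11
f 38 11 12
f 40 39 43
f 40 43 41
f 41 43 44
f 41 44 42
f 43 39 45
f 43 45 44
f 44 45 46
f 44 46 42
f 45 39 47
f 45 47 46
f 46 47 48
f 46 48 42
f 47 39 49
f 47 49 48
f 48 49 50
f 48 50 42
f 49 39 51
f 49 51 50
f 50 51 52
f 50 52 42
f 51 39 53
f 51 53 52
f 52 53 54
f 52 54 42
f 53 39 55
f 53 55 54
f 54 55 56
f 54 56 42
f 55 39 57
f 55 57 56
f 56 57 58
f 56 58 42
f 57 39 59
f 57 59 58
f 58 59 60
f 58 60 42
f 59 39 61
f 59 61 60
f 60 61 62
f 60 62 42
f 61 39 63
f 61 63 62
f 62 63 64
f 62 64 42
f 63 39 65
f 63 65 64
f 64 65 66
f 64 66 42
f 65 39 67
f 65 67 66
f 66 67 68
f 66 68 42
f 67 39 69
f 67 69 68
f 68 69 70
f 68 70 42
f 69 39 71
f 69 71 70
f 70 71 72
f 70 72 42
f 71 39 40
f 71 40 72
f 72 40 41
f 72 41 42



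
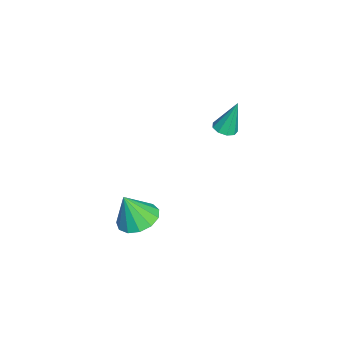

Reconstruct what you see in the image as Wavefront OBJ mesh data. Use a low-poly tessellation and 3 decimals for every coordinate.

v 1.364 -3.391 -3.26
v 2.134 -2.706 -3.058
v 1.496 -4.009 -1.66
v 1.628 -2.436 -2.913
v 1.039 -2.469 -2.877
v 0.553 -2.795 -2.963
v 0.324 -3.31 -3.143
v 0.426 -3.851 -3.36
v 0.825 -4.246 -3.546
v 1.396 -4.369 -3.64
v 1.957 -4.182 -3.614
v 2.329 -3.744 -3.475
v 2.396 -3.194 -3.268
v -0.153 0.349 2.105
v 0.226 0.798 1.985
v -0.267 0.891 3.775
v -0.16 0.919 1.919
v -0.543 0.774 1.94
v -0.744 0.429 2.038
v -0.667 0.047 2.167
v -0.35 -0.194 2.267
v 0.059 -0.181 2.291
v 0.37 0.08 2.228
v 0.436 0.467 2.107
f 2 1 4
f 2 4 3
f 4 1 5
f 4 5 3
f 5 1 6
f 5 6 3
f 6 1 7
f 6 7 3
f 7 1 8
f 7 8 3
f 8 1 9
f 8 9 3
f 9 1 10
f 9 10 3
f 10 1 11
f 10 11 3
f 11 1 12
f 11 12 3
f 12 1 13
f 12 13 3
f 13 1 2
f 13 2 3
f 15 14 17
f 15 17 16
f 17 14 18
f 17 18 16
f 18 14 19
f 18 19 16
f 19 14 20
f 19 20 16
f 20 14 21
f 20 21 16
f 21 14 22
f 21 22 16
f 22 14 23
f 22 23 16
f 23 14 24
f 23 24 16
f 24 14 15
f 24 15 16



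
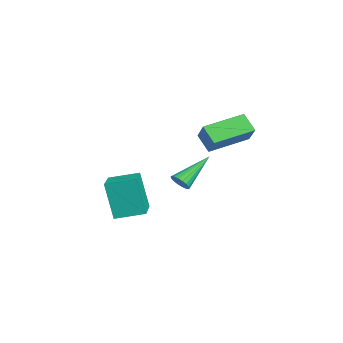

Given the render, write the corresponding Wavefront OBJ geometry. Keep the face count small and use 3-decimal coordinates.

v -3.037 -4.051 -3.154
v -3.518 -4.391 -1.337
v -2.835 -2.72 -2.85
v -3.315 -3.06 -1.033
v -1.325 -4.4 -2.767
v -1.805 -4.74 -0.95
v -1.122 -3.069 -2.463
v -1.603 -3.409 -0.646
v -0.097 -1.796 -0.276
v 0.295 -1.496 -0.354
v -0.903 -0.464 0.796
v 0.158 -1.444 -0.522
v -0.029 -1.461 -0.641
v -0.23 -1.545 -0.688
v -0.404 -1.678 -0.653
v -0.518 -1.835 -0.543
v -0.549 -1.984 -0.381
v -0.49 -2.096 -0.198
v -0.353 -2.148 -0.03
v -0.166 -2.131 0.089
v 0.035 -2.047 0.135
v 0.21 -1.914 0.101
v 0.323 -1.757 -0.009
v 0.354 -1.608 -0.171
v 0.313 -1.139 2.529
v 1.165 -1.052 3.356
v -0.244 0.603 2.918
v 0.607 0.69 3.745
v 0.933 -0.79 1.855
v 1.784 -0.703 2.682
v 0.375 0.952 2.244
v 1.227 1.039 3.071
f 2 4 1
f 5 2 1
f 1 4 3
f 3 5 1
f 2 8 4
f 6 2 5
f 6 8 2
f 4 8 3
f 7 5 3
f 3 8 7
f 7 6 5
f 8 6 7
f 10 9 12
f 10 12 11
f 12 9 13
f 12 13 11
f 13 9 14
f 13 14 11
f 14 9 15
f 14 15 11
f 15 9 16
f 15 16 11
f 16 9 17
f 16 17 11
f 17 9 18
f 17 18 11
f 18 9 19
f 18 19 11
f 19 9 20
f 19 20 11
f 20 9 21
f 20 21 11
f 21 9 22
f 21 22 11
f 22 9 23
f 22 23 11
f 23 9 24
f 23 24 11
f 24 9 10
f 24 10 11
f 26 28 25
f 29 26 25
f 25 28 27
f 27 29 25
f 26 32 28
f 30 26 29
f 30 32 26
f 28 32 27
f 31 29 27
f 27 32 31
f 31 30 29
f 32 30 31



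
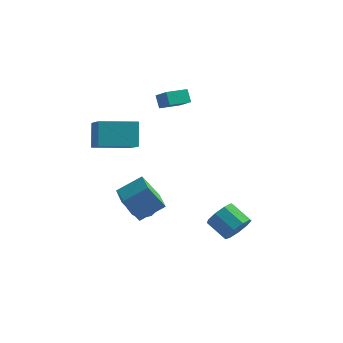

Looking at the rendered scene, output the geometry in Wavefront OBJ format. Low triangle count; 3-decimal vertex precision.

v -1.803 3.457 3.138
v -2.162 3.841 3.856
v -0.982 4.493 2.995
v -1.341 4.877 3.713
v -0.979 2.903 3.847
v -1.338 3.287 4.565
v -0.158 3.939 3.704
v -0.517 4.323 4.422
v -2.943 -2.2 3.073
v -3.261 -1.37 4.427
v -3.999 -0.723 1.92
v -4.316 0.107 3.275
v -1.144 -1.107 2.825
v -1.461 -0.277 4.18
v -2.199 0.37 1.673
v -2.517 1.2 3.027
v -1.693 -2.165 -0.916
v -0.555 -1.334 -0.058
v -2.6 -0.749 -1.083
v -1.462 0.082 -0.225
v -0.858 -1.802 -2.375
v 0.28 -0.971 -1.517
v -1.765 -0.386 -2.542
v -0.627 0.445 -1.684
v 3.736 0.724 -3.528
v 4.273 0.976 -2.798
v 3.081 1.388 -2.063
v 2.544 1.136 -2.792
v 4.198 1.473 -3.199
v 3.006 1.886 -2.464
v 3.907 1.62 -3.753
v 2.715 2.033 -3.018
v 3.536 1.347 -4.202
v 2.344 1.76 -3.467
v 3.259 0.783 -4.335
v 2.067 1.195 -3.6
v 3.205 0.191 -4.091
v 2.012 0.603 -3.355
v 3.399 -0.152 -3.583
v 2.207 0.26 -2.847
v 3.751 -0.085 -3.049
v 2.559 0.327 -2.314
v 4.096 0.36 -2.739
v 2.904 0.773 -2.004
v -1.808 1.236 -3.08
v -0.932 1.014 -2.88
v -2.268 -0.074 -2.52
v -1.392 -0.296 -2.32
v -1.817 0.38 -1.852
v -1.533 1.19 -2.198
v -1.667 -0.25 -3.202
v -1.383 0.56 -3.548
v -0.845 0.096 -2.955
v -0.938 0.485 -2.121
v -2.262 0.455 -3.279
v -2.355 0.844 -2.445
v -1.33 1.24 -3.029
v -1.87 -0.3 -2.371
v -2.12 0.097 -2.096
v -1.605 -0.033 -1.978
v -1.683 1.343 -2.628
v -1.168 1.213 -2.511
v -1.688 0.84 -1.906
v -2.032 -0.273 -2.889
v -1.517 -0.403 -2.772
v -1.595 0.973 -3.422
v -1.08 0.843 -3.304
v -1.512 0.1 -3.494
v -0.764 0.57 -2.956
v -1.034 -0.2 -2.627
v -1.196 -0.173 -3.145
v -1.029 0.303 -3.349
v -0.818 0.799 -2.465
v -1.088 0.029 -2.136
v -1.338 0.426 -1.861
v -1.171 0.902 -2.064
v -0.767 0.259 -2.51
v -2.112 0.911 -3.264
v -2.382 0.141 -2.935
v -2.029 0.038 -3.336
v -1.862 0.514 -3.539
v -2.166 1.14 -2.773
v -2.436 0.37 -2.444
v -2.171 0.637 -2.051
v -2.004 1.113 -2.255
v -2.433 0.681 -2.89
f 2 4 1
f 5 2 1
f 1 4 3
f 3 5 1
f 2 8 4
f 6 2 5
f 6 8 2
f 4 8 3
f 7 5 3
f 3 8 7
f 7 6 5
f 8 6 7
f 10 12 9
f 13 10 9
f 9 12 11
f 11 13 9
f 10 16 12
f 14 10 13
f 14 16 10
f 12 16 11
f 15 13 11
f 11 16 15
f 15 14 13
f 16 14 15
f 18 20 17
f 21 18 17
f 17 20 19
f 19 21 17
f 18 24 20
f 22 18 21
f 22 24 18
f 20 24 19
f 23 21 19
f 19 24 23
f 23 22 21
f 24 22 23
f 26 25 29
f 26 29 27
f 27 29 30
f 27 30 28
f 29 25 31
f 29 31 30
f 30 31 32
f 30 32 28
f 31 25 33
f 31 33 32
f 32 33 34
f 32 34 28
f 33 25 35
f 33 35 34
f 34 35 36
f 34 36 28
f 35 25 37
f 35 37 36
f 36 37 38
f 36 38 28
f 37 25 39
f 37 39 38
f 38 39 40
f 38 40 28
f 39 25 41
f 39 41 40
f 40 41 42
f 40 42 28
f 41 25 43
f 41 43 42
f 42 43 44
f 42 44 28
f 43 25 26
f 43 26 44
f 44 26 27
f 44 27 28
f 45 82 61
f 82 56 85
f 61 85 50
f 82 85 61
f 45 61 57
f 61 50 62
f 57 62 46
f 61 62 57
f 45 57 66
f 57 46 67
f 66 67 52
f 57 67 66
f 45 66 78
f 66 52 81
f 78 81 55
f 66 81 78
f 45 78 82
f 78 55 86
f 82 86 56
f 78 86 82
f 46 62 73
f 62 50 76
f 73 76 54
f 62 76 73
f 50 85 63
f 85 56 84
f 63 84 49
f 85 84 63
f 56 86 83
f 86 55 79
f 83 79 47
f 86 79 83
f 55 81 80
f 81 52 68
f 80 68 51
f 81 68 80
f 52 67 72
f 67 46 69
f 72 69 53
f 67 69 72
f 48 74 60
f 74 54 75
f 60 75 49
f 74 75 60
f 48 60 58
f 60 49 59
f 58 59 47
f 60 59 58
f 48 58 65
f 58 47 64
f 65 64 51
f 58 64 65
f 48 65 70
f 65 51 71
f 70 71 53
f 65 71 70
f 48 70 74
f 70 53 77
f 74 77 54
f 70 77 74
f 49 75 63
f 75 54 76
f 63 76 50
f 75 76 63
f 47 59 83
f 59 49 84
f 83 84 56
f 59 84 83
f 51 64 80
f 64 47 79
f 80 79 55
f 64 79 80
f 53 71 72
f 71 51 68
f 72 68 52
f 71 68 72
f 54 77 73
f 77 53 69
f 73 69 46
f 77 69 73



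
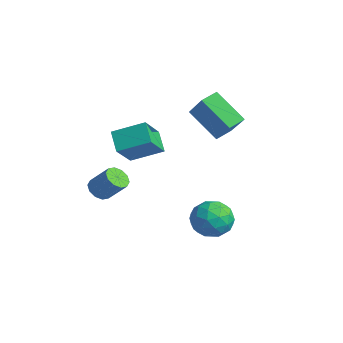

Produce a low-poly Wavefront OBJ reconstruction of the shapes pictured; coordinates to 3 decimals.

v 0.347 -2.154 2.269
v -0.585 -1.956 3.031
v -0.399 -1.105 1.084
v -1.331 -0.907 1.846
v 1.151 -0.853 2.914
v 0.219 -0.655 3.676
v 0.405 0.196 1.729
v -0.527 0.394 2.491
v -2.412 -1.714 -1.612
v -2.003 -1.45 -2.072
v -1.218 -0.882 -1.048
v -1.628 -1.146 -0.588
v -2.303 -1.175 -1.995
v -1.518 -0.607 -0.971
v -2.645 -1.106 -1.771
v -1.86 -0.538 -0.747
v -2.898 -1.27 -1.487
v -2.113 -0.701 -0.463
v -2.965 -1.603 -1.25
v -2.18 -1.034 -0.226
v -2.822 -1.978 -1.152
v -2.037 -1.41 -0.128
v -2.522 -2.253 -1.229
v -1.737 -1.685 -0.205
v -2.18 -2.322 -1.453
v -1.395 -1.754 -0.429
v -1.927 -2.159 -1.737
v -1.142 -1.59 -0.713
v -1.86 -1.826 -1.974
v -1.075 -1.257 -0.95
v -2.358 2.927 2.385
v -0.986 2.832 3.753
v -2.554 3.82 2.643
v -1.182 3.726 4.011
v -0.978 3.614 1.049
v 0.394 3.52 2.417
v -1.174 4.508 1.307
v 0.198 4.413 2.675
v 0.883 2.626 -2.993
v 1.944 2.88 -2.926
v 1.196 1.1 -2.154
v 2.257 1.354 -2.087
v 1.523 1.916 -1.504
v 1.329 2.859 -2.022
v 1.811 1.121 -3.058
v 1.617 2.064 -3.576
v 2.518 1.95 -2.966
v 2.34 2.441 -2.006
v 0.8 1.539 -3.074
v 0.622 2.03 -2.114
v 1.386 2.887 -3.033
v 1.754 1.093 -2.047
v 1.322 1.423 -1.704
v 1.946 1.573 -1.665
v 1.025 2.875 -2.502
v 1.649 3.024 -2.463
v 1.401 2.457 -1.627
v 1.491 0.956 -2.617
v 2.115 1.105 -2.578
v 1.194 2.407 -3.415
v 1.818 2.557 -3.376
v 1.739 1.523 -3.453
v 2.347 2.49 -3.018
v 2.531 1.593 -2.524
v 2.269 1.455 -3.095
v 2.155 2.01 -3.4
v 2.243 2.779 -2.453
v 2.426 1.881 -1.96
v 1.995 2.212 -1.617
v 1.881 2.766 -1.922
v 2.58 2.232 -2.477
v 0.714 2.099 -3.12
v 0.897 1.201 -2.627
v 1.259 1.214 -3.158
v 1.145 1.768 -3.463
v 0.609 2.387 -2.556
v 0.793 1.49 -2.062
v 0.985 1.97 -1.68
v 0.871 2.525 -1.985
v 0.56 1.748 -2.603
f 2 4 1
f 5 2 1
f 1 4 3
f 3 5 1
f 2 8 4
f 6 2 5
f 6 8 2
f 4 8 3
f 7 5 3
f 3 8 7
f 7 6 5
f 8 6 7
f 10 9 13
f 10 13 11
f 11 13 14
f 11 14 12
f 13 9 15
f 13 15 14
f 14 15 16
f 14 16 12
f 15 9 17
f 15 17 16
f 16 17 18
f 16 18 12
f 17 9 19
f 17 19 18
f 18 19 20
f 18 20 12
f 19 9 21
f 19 21 20
f 20 21 22
f 20 22 12
f 21 9 23
f 21 23 22
f 22 23 24
f 22 24 12
f 23 9 25
f 23 25 24
f 24 25 26
f 24 26 12
f 25 9 27
f 25 27 26
f 26 27 28
f 26 28 12
f 27 9 29
f 27 29 28
f 28 29 30
f 28 30 12
f 29 9 10
f 29 10 30
f 30 10 11
f 30 11 12
f 32 34 31
f 35 32 31
f 31 34 33
f 33 35 31
f 32 38 34
f 36 32 35
f 36 38 32
f 34 38 33
f 37 35 33
f 33 38 37
f 37 36 35
f 38 36 37
f 39 76 55
f 76 50 79
f 55 79 44
f 76 79 55
f 39 55 51
f 55 44 56
f 51 56 40
f 55 56 51
f 39 51 60
f 51 40 61
f 60 61 46
f 51 61 60
f 39 60 72
f 60 46 75
f 72 75 49
f 60 75 72
f 39 72 76
f 72 49 80
f 76 80 50
f 72 80 76
f 40 56 67
f 56 44 70
f 67 70 48
f 56 70 67
f 44 79 57
f 79 50 78
f 57 78 43
f 79 78 57
f 50 80 77
f 80 49 73
f 77 73 41
f 80 73 77
f 49 75 74
f 75 46 62
f 74 62 45
f 75 62 74
f 46 61 66
f 61 40 63
f 66 63 47
f 61 63 66
f 42 68 54
f 68 48 69
f 54 69 43
f 68 69 54
f 42 54 52
f 54 43 53
f 52 53 41
f 54 53 52
f 42 52 59
f 52 41 58
f 59 58 45
f 52 58 59
f 42 59 64
f 59 45 65
f 64 65 47
f 59 65 64
f 42 64 68
f 64 47 71
f 68 71 48
f 64 71 68
f 43 69 57
f 69 48 70
f 57 70 44
f 69 70 57
f 41 53 77
f 53 43 78
f 77 78 50
f 53 78 77
f 45 58 74
f 58 41 73
f 74 73 49
f 58 73 74
f 47 65 66
f 65 45 62
f 66 62 46
f 65 62 66
f 48 71 67
f 71 47 63
f 67 63 40
f 71 63 67



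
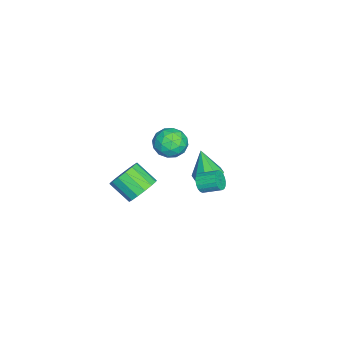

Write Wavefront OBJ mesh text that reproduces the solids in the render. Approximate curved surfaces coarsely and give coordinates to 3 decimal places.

v -3.881 -0.859 0.115
v -2.844 -0.746 -0.362
v -4.316 -2.154 -1.138
v -3.279 -2.041 -1.615
v -3.383 -2.507 -0.573
v -3.114 -1.707 0.201
v -4.046 -1.193 -1.701
v -3.777 -0.393 -0.927
v -2.947 -0.952 -1.484
v -2.537 -1.764 -0.787
v -4.623 -1.136 -0.713
v -4.213 -1.948 -0.016
v -3.324 -0.689 -0.013
v -3.836 -2.211 -1.487
v -3.897 -2.486 -0.874
v -3.288 -2.419 -1.155
v -3.483 -1.253 0.318
v -2.874 -1.187 0.038
v -3.19 -2.222 -0.087
v -4.286 -1.713 -1.538
v -3.677 -1.647 -1.818
v -3.872 -0.481 -0.345
v -3.263 -0.414 -0.626
v -3.97 -0.678 -1.413
v -2.775 -0.743 -0.953
v -3.031 -1.505 -1.69
v -3.482 -1.007 -1.741
v -3.324 -0.536 -1.285
v -2.535 -1.221 -0.544
v -2.79 -1.982 -1.28
v -2.851 -2.256 -0.668
v -2.693 -1.786 -0.213
v -2.595 -1.342 -1.203
v -4.37 -0.918 -0.22
v -4.625 -1.679 -0.956
v -4.467 -1.114 -1.287
v -4.309 -0.644 -0.832
v -4.129 -1.395 0.19
v -4.385 -2.157 -0.547
v -3.836 -2.364 -0.215
v -3.678 -1.893 0.241
v -4.565 -1.558 -0.297
v 4.024 -1.351 1.3
v 4.726 -1.061 2.011
v 4.258 -2.28 2.97
v 3.556 -2.569 2.26
v 4.28 -0.789 2.138
v 3.811 -2.008 3.097
v 3.764 -0.668 2.04
v 3.296 -1.886 3
v 3.319 -0.729 1.745
v 2.85 -1.948 2.704
v 3.062 -0.957 1.33
v 2.593 -2.176 2.289
v 3.063 -1.291 0.907
v 2.595 -2.509 1.867
v 3.322 -1.64 0.59
v 2.854 -2.859 1.549
v 3.769 -1.912 0.463
v 3.3 -3.131 1.422
v 4.284 -2.034 0.56
v 3.816 -3.252 1.52
v 4.73 -1.972 0.856
v 4.261 -3.191 1.815
v 4.987 -1.744 1.271
v 4.518 -2.963 2.23
v 4.985 -1.411 1.693
v 4.517 -2.629 2.653
v 0.624 1.254 -0.431
v 1.027 1.016 0.063
v 1.079 2.149 0.565
v 0.676 2.386 0.071
v 1.224 1.102 -0.15
v 1.276 2.235 0.352
v 1.303 1.217 -0.418
v 1.355 2.35 0.083
v 1.247 1.339 -0.689
v 1.299 2.472 -0.188
v 1.068 1.445 -0.909
v 1.12 2.578 -0.408
v 0.801 1.512 -1.034
v 0.853 2.645 -0.533
v 0.498 1.529 -1.04
v 0.551 2.662 -0.538
v 0.221 1.491 -0.925
v 0.273 2.624 -0.423
v 0.024 1.405 -0.712
v 0.076 2.538 -0.21
v -0.055 1.29 -0.443
v -0.003 2.423 0.058
v 0.001 1.168 -0.172
v 0.053 2.301 0.329
v 0.18 1.062 0.048
v 0.232 2.195 0.549
v 0.447 0.995 0.173
v 0.499 2.128 0.674
v 0.749 0.978 0.178
v 0.802 2.111 0.68
v -2.258 1.101 -2.125
v -1.497 0.488 -2.198
v -2.462 0.619 -0.195
v -1.289 1.183 -2.003
v -1.65 1.829 -1.88
v -2.367 2.048 -1.9
v -3.02 1.713 -2.053
v -3.227 1.019 -2.248
v -2.867 0.373 -2.371
v -2.15 0.153 -2.35
f 1 38 17
f 38 12 41
f 17 41 6
f 38 41 17
f 1 17 13
f 17 6 18
f 13 18 2
f 17 18 13
f 1 13 22
f 13 2 23
f 22 23 8
f 13 23 22
f 1 22 34
f 22 8 37
f 34 37 11
f 22 37 34
f 1 34 38
f 34 11 42
f 38 42 12
f 34 42 38
f 2 18 29
f 18 6 32
f 29 32 10
f 18 32 29
f 6 41 19
f 41 12 40
f 19 40 5
f 41 40 19
f 12 42 39
f 42 11 35
f 39 35 3
f 42 35 39
f 11 37 36
f 37 8 24
f 36 24 7
f 37 24 36
f 8 23 28
f 23 2 25
f 28 25 9
f 23 25 28
f 4 30 16
f 30 10 31
f 16 31 5
f 30 31 16
f 4 16 14
f 16 5 15
f 14 15 3
f 16 15 14
f 4 14 21
f 14 3 20
f 21 20 7
f 14 20 21
f 4 21 26
f 21 7 27
f 26 27 9
f 21 27 26
f 4 26 30
f 26 9 33
f 30 33 10
f 26 33 30
f 5 31 19
f 31 10 32
f 19 32 6
f 31 32 19
f 3 15 39
f 15 5 40
f 39 40 12
f 15 40 39
f 7 20 36
f 20 3 35
f 36 35 11
f 20 35 36
f 9 27 28
f 27 7 24
f 28 24 8
f 27 24 28
f 10 33 29
f 33 9 25
f 29 25 2
f 33 25 29
f 44 43 47
f 44 47 45
f 45 47 48
f 45 48 46
f 47 43 49
f 47 49 48
f 48 49 50
f 48 50 46
f 49 43 51
f 49 51 50
f 50 51 52
f 50 52 46
f 51 43 53
f 51 53 52
f 52 53 54
f 52 54 46
f 53 43 55
f 53 55 54
f 54 55 56
f 54 56 46
f 55 43 57
f 55 57 56
f 56 57 58
f 56 58 46
f 57 43 59
f 57 59 58
f 58 59 60
f 58 60 46
f 59 43 61
f 59 61 60
f 60 61 62
f 60 62 46
f 61 43 63
f 61 63 62
f 62 63 64
f 62 64 46
f 63 43 65
f 63 65 64
f 64 65 66
f 64 66 46
f 65 43 67
f 65 67 66
f 66 67 68
f 66 68 46
f 67 43 44
f 67 44 68
f 68 44 45
f 68 45 46
f 70 69 73
f 70 73 71
f 71 73 74
f 71 74 72
f 73 69 75
f 73 75 74
f 74 75 76
f 74 76 72
f 75 69 77
f 75 77 76
f 76 77 78
f 76 78 72
f 77 69 79
f 77 79 78
f 78 79 80
f 78 80 72
f 79 69 81
f 79 81 80
f 80 81 82
f 80 82 72
f 81 69 83
f 81 83 82
f 82 83 84
f 82 84 72
f 83 69 85
f 83 85 84
f 84 85 86
f 84 86 72
f 85 69 87
f 85 87 86
f 86 87 88
f 86 88 72
f 87 69 89
f 87 89 88
f 88 89 90
f 88 90 72
f 89 69 91
f 89 91 90
f 90 91 92
f 90 92 72
f 91 69 93
f 91 93 92
f 92 93 94
f 92 94 72
f 93 69 95
f 93 95 94
f 94 95 96
f 94 96 72
f 95 69 97
f 95 97 96
f 96 97 98
f 96 98 72
f 97 69 70
f 97 70 98
f 98 70 71
f 98 71 72
f 100 99 102
f 100 102 101
f 102 99 103
f 102 103 101
f 103 99 104
f 103 104 101
f 104 99 105
f 104 105 101
f 105 99 106
f 105 106 101
f 106 99 107
f 106 107 101
f 107 99 108
f 107 108 101
f 108 99 100
f 108 100 101



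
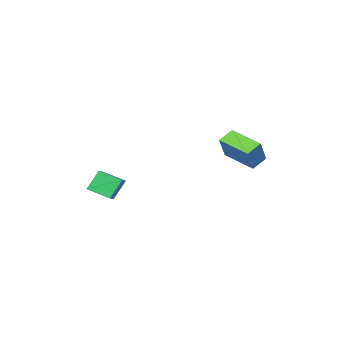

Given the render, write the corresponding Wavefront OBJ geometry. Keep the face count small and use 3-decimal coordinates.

v 2.002 -0.074 -0.175
v 2.839 -1.061 0.358
v 2.721 0.791 0.298
v 3.558 -0.197 0.83
v 2.762 -0.063 -1.35
v 3.599 -1.051 -0.818
v 3.481 0.801 -0.878
v 4.318 -0.186 -0.345
v -4.044 1.612 1.854
v -3.258 2.23 3.253
v -4.575 3.516 1.31
v -3.789 4.134 2.71
v -3.151 1.706 1.31
v -2.365 2.324 2.71
v -3.682 3.61 0.767
v -2.896 4.228 2.166
f 2 4 1
f 5 2 1
f 1 4 3
f 3 5 1
f 2 8 4
f 6 2 5
f 6 8 2
f 4 8 3
f 7 5 3
f 3 8 7
f 7 6 5
f 8 6 7
f 10 12 9
f 13 10 9
f 9 12 11
f 11 13 9
f 10 16 12
f 14 10 13
f 14 16 10
f 12 16 11
f 15 13 11
f 11 16 15
f 15 14 13
f 16 14 15



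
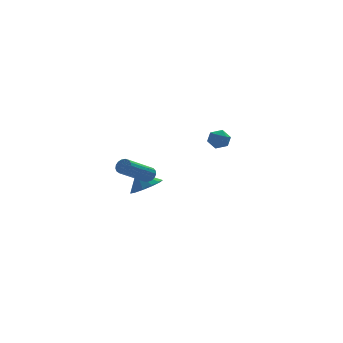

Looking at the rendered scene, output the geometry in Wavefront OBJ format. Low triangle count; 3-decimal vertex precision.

v -1.401 -3.299 2.047
v -1.123 -3.264 2.461
v -2.601 -4.387 3.547
v -2.879 -4.421 3.133
v -1.264 -3.07 2.47
v -2.741 -4.193 3.556
v -1.436 -2.929 2.382
v -2.913 -4.052 3.468
v -1.6 -2.873 2.217
v -3.077 -3.995 3.303
v -1.718 -2.914 2.014
v -3.196 -4.036 3.1
v -1.764 -3.043 1.818
v -3.242 -4.165 2.903
v -1.727 -3.231 1.674
v -3.205 -4.353 2.76
v -1.615 -3.434 1.616
v -3.093 -4.557 2.702
v -1.454 -3.606 1.657
v -2.932 -4.729 2.742
v -1.281 -3.708 1.787
v -2.759 -4.831 2.873
v -1.136 -3.716 1.977
v -2.613 -4.839 3.062
v -1.051 -3.629 2.182
v -2.528 -4.751 3.268
v -1.046 -3.465 2.357
v -2.524 -4.588 3.443
v 4.161 3.81 1.475
v 4.51 3.56 2.073
v 3.13 3.4 1.907
v 3.479 3.15 2.505
v 3.408 3.874 2.396
v 4.046 4.128 2.129
v 3.594 2.832 1.851
v 4.232 3.086 1.584
v 4.16 2.956 2.305
v 4.045 3.6 2.642
v 3.595 3.36 1.338
v 3.48 4.004 1.675
v -0.846 0.426 -0.226
v 0.009 0.869 0.043
v -1.334 0.754 0.786
v -0.293 1.259 -0.229
v -0.77 1.384 -0.501
v -1.272 1.205 -0.685
v -1.639 0.779 -0.723
v -1.753 0.24 -0.603
v -1.58 -0.239 -0.364
v -1.174 -0.508 -0.08
v -0.663 -0.48 0.157
v -0.211 -0.165 0.273
v 0.04 0.338 0.23
f 2 1 5
f 2 5 3
f 3 5 6
f 3 6 4
f 5 1 7
f 5 7 6
f 6 7 8
f 6 8 4
f 7 1 9
f 7 9 8
f 8 9 10
f 8 10 4
f 9 1 11
f 9 11 10
f 10 11 12
f 10 12 4
f 11 1 13
f 11 13 12
f 12 13 14
f 12 14 4
f 13 1 15
f 13 15 14
f 14 15 16
f 14 16 4
f 15 1 17
f 15 17 16
f 16 17 18
f 16 18 4
f 17 1 19
f 17 19 18
f 18 19 20
f 18 20 4
f 19 1 21
f 19 21 20
f 20 21 22
f 20 22 4
f 21 1 23
f 21 23 22
f 22 23 24
f 22 24 4
f 23 1 25
f 23 25 24
f 24 25 26
f 24 26 4
f 25 1 27
f 25 27 26
f 26 27 28
f 26 28 4
f 27 1 2
f 27 2 28
f 28 2 3
f 28 3 4
f 29 40 34
f 29 34 30
f 29 30 36
f 29 36 39
f 29 39 40
f 30 34 38
f 34 40 33
f 40 39 31
f 39 36 35
f 36 30 37
f 32 38 33
f 32 33 31
f 32 31 35
f 32 35 37
f 32 37 38
f 33 38 34
f 31 33 40
f 35 31 39
f 37 35 36
f 38 37 30
f 42 41 44
f 42 44 43
f 44 41 45
f 44 45 43
f 45 41 46
f 45 46 43
f 46 41 47
f 46 47 43
f 47 41 48
f 47 48 43
f 48 41 49
f 48 49 43
f 49 41 50
f 49 50 43
f 50 41 51
f 50 51 43
f 51 41 52
f 51 52 43
f 52 41 53
f 52 53 43
f 53 41 42
f 53 42 43



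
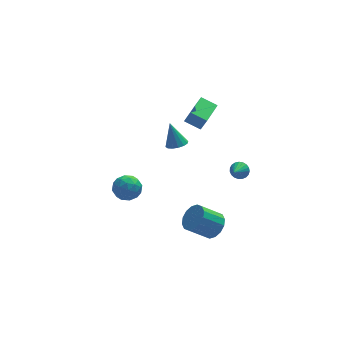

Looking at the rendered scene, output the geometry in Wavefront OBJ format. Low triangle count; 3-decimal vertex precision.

v 0.477 1.111 -0.158
v 1.115 1.105 -0.032
v 0.203 1.649 1.258
v 1.054 1.41 -0.16
v 0.839 1.635 -0.287
v 0.527 1.72 -0.38
v 0.202 1.642 -0.413
v -0.05 1.421 -0.378
v -0.16 1.117 -0.284
v -0.1 0.812 -0.157
v 0.115 0.587 -0.029
v 0.427 0.502 0.063
v 0.753 0.58 0.097
v 1.004 0.801 0.062
v -2.89 -1.665 -1.265
v -2.239 -1.688 -0.699
v -3.701 -2.352 -0.361
v -3.05 -2.375 0.205
v -3.434 -1.625 0.019
v -2.933 -1.201 -0.54
v -3.007 -2.839 -0.52
v -2.506 -2.415 -1.079
v -2.312 -2.414 -0.239
v -2.576 -1.663 0.094
v -3.364 -2.377 -1.154
v -3.628 -1.626 -0.821
v -2.493 -1.616 -1.061
v -3.447 -2.424 0.001
v -3.672 -1.983 -0.108
v -3.29 -1.996 0.225
v -2.901 -1.33 -0.968
v -2.519 -1.343 -0.635
v -3.221 -1.307 -0.213
v -3.421 -2.697 -0.425
v -3.039 -2.71 -0.092
v -2.65 -2.044 -1.285
v -2.268 -2.057 -0.952
v -2.719 -2.733 -0.847
v -2.154 -2.056 -0.458
v -2.631 -2.46 0.073
v -2.605 -2.733 -0.353
v -2.311 -2.483 -0.681
v -2.309 -1.615 -0.262
v -2.786 -2.019 0.269
v -3.011 -1.578 0.16
v -2.717 -1.329 -0.169
v -2.352 -2.042 0.008
v -3.154 -2.021 -1.329
v -3.631 -2.425 -0.798
v -3.223 -2.711 -0.891
v -2.929 -2.462 -1.22
v -3.309 -1.58 -1.133
v -3.786 -1.984 -0.602
v -3.629 -1.557 -0.379
v -3.335 -1.307 -0.707
v -3.588 -1.998 -1.068
v 1.636 -2.768 -4.14
v 2.193 -2.975 -3.491
v 1.022 -2.999 -2.492
v 0.464 -2.792 -3.14
v 2.181 -2.519 -3.495
v 1.009 -2.543 -2.496
v 2.022 -2.131 -3.671
v 0.85 -2.155 -2.672
v 1.76 -1.913 -3.974
v 0.588 -1.937 -2.974
v 1.464 -1.924 -4.32
v 0.293 -1.948 -3.321
v 1.215 -2.161 -4.618
v 0.043 -2.186 -3.619
v 1.078 -2.561 -4.788
v -0.093 -2.585 -3.789
v 1.091 -3.017 -4.784
v -0.081 -3.041 -3.785
v 1.25 -3.405 -4.608
v 0.078 -3.429 -3.609
v 1.512 -3.623 -4.306
v 0.34 -3.647 -3.306
v 1.807 -3.612 -3.959
v 0.636 -3.636 -2.96
v 2.057 -3.374 -3.661
v 0.885 -3.399 -2.662
v 3.207 -2.083 -0.235
v 3.609 -2.454 -0.356
v 2.673 -2.857 0.355
v 3.689 -2.358 -0.159
v 3.685 -2.215 0.025
v 3.599 -2.05 0.164
v 3.445 -1.89 0.234
v 3.25 -1.763 0.223
v 3.047 -1.692 0.132
v 2.872 -1.689 -0.021
v 2.755 -1.753 -0.212
v 2.716 -1.875 -0.407
v 2.762 -2.033 -0.572
v 2.885 -2.199 -0.678
v 3.064 -2.346 -0.709
v 3.267 -2.447 -0.657
v 3.46 -2.485 -0.532
v 0.416 -0.863 3.482
v 0.714 -1.036 4.281
v 1.348 0.558 3.442
v 1.646 0.385 4.241
v 1.194 -1.385 3.079
v 1.492 -1.558 3.878
v 2.126 0.036 3.039
v 2.424 -0.137 3.838
f 2 1 4
f 2 4 3
f 4 1 5
f 4 5 3
f 5 1 6
f 5 6 3
f 6 1 7
f 6 7 3
f 7 1 8
f 7 8 3
f 8 1 9
f 8 9 3
f 9 1 10
f 9 10 3
f 10 1 11
f 10 11 3
f 11 1 12
f 11 12 3
f 12 1 13
f 12 13 3
f 13 1 14
f 13 14 3
f 14 1 2
f 14 2 3
f 15 52 31
f 52 26 55
f 31 55 20
f 52 55 31
f 15 31 27
f 31 20 32
f 27 32 16
f 31 32 27
f 15 27 36
f 27 16 37
f 36 37 22
f 27 37 36
f 15 36 48
f 36 22 51
f 48 51 25
f 36 51 48
f 15 48 52
f 48 25 56
f 52 56 26
f 48 56 52
f 16 32 43
f 32 20 46
f 43 46 24
f 32 46 43
f 20 55 33
f 55 26 54
f 33 54 19
f 55 54 33
f 26 56 53
f 56 25 49
f 53 49 17
f 56 49 53
f 25 51 50
f 51 22 38
f 50 38 21
f 51 38 50
f 22 37 42
f 37 16 39
f 42 39 23
f 37 39 42
f 18 44 30
f 44 24 45
f 30 45 19
f 44 45 30
f 18 30 28
f 30 19 29
f 28 29 17
f 30 29 28
f 18 28 35
f 28 17 34
f 35 34 21
f 28 34 35
f 18 35 40
f 35 21 41
f 40 41 23
f 35 41 40
f 18 40 44
f 40 23 47
f 44 47 24
f 40 47 44
f 19 45 33
f 45 24 46
f 33 46 20
f 45 46 33
f 17 29 53
f 29 19 54
f 53 54 26
f 29 54 53
f 21 34 50
f 34 17 49
f 50 49 25
f 34 49 50
f 23 41 42
f 41 21 38
f 42 38 22
f 41 38 42
f 24 47 43
f 47 23 39
f 43 39 16
f 47 39 43
f 58 57 61
f 58 61 59
f 59 61 62
f 59 62 60
f 61 57 63
f 61 63 62
f 62 63 64
f 62 64 60
f 63 57 65
f 63 65 64
f 64 65 66
f 64 66 60
f 65 57 67
f 65 67 66
f 66 67 68
f 66 68 60
f 67 57 69
f 67 69 68
f 68 69 70
f 68 70 60
f 69 57 71
f 69 71 70
f 70 71 72
f 70 72 60
f 71 57 73
f 71 73 72
f 72 73 74
f 72 74 60
f 73 57 75
f 73 75 74
f 74 75 76
f 74 76 60
f 75 57 77
f 75 77 76
f 76 77 78
f 76 78 60
f 77 57 79
f 77 79 78
f 78 79 80
f 78 80 60
f 79 57 81
f 79 81 80
f 80 81 82
f 80 82 60
f 81 57 58
f 81 58 82
f 82 58 59
f 82 59 60
f 84 83 86
f 84 86 85
f 86 83 87
f 86 87 85
f 87 83 88
f 87 88 85
f 88 83 89
f 88 89 85
f 89 83 90
f 89 90 85
f 90 83 91
f 90 91 85
f 91 83 92
f 91 92 85
f 92 83 93
f 92 93 85
f 93 83 94
f 93 94 85
f 94 83 95
f 94 95 85
f 95 83 96
f 95 96 85
f 96 83 97
f 96 97 85
f 97 83 98
f 97 98 85
f 98 83 99
f 98 99 85
f 99 83 84
f 99 84 85
f 101 103 100
f 104 101 100
f 100 103 102
f 102 104 100
f 101 107 103
f 105 101 104
f 105 107 101
f 103 107 102
f 106 104 102
f 102 107 106
f 106 105 104
f 107 105 106

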